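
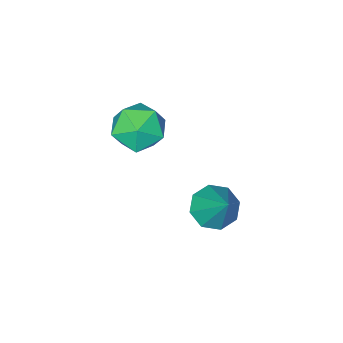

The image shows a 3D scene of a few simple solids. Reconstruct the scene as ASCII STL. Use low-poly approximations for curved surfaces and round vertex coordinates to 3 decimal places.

solid 
facet normal -0.678 0.627 -0.383
outer loop
vertex 1.132 -1.695 0.501
vertex 0.406 -1.974 1.329
vertex 1.126 -1.107 1.473
endloop
endfacet
facet normal -0.016 0.855 -0.518
outer loop
vertex 1.132 -1.695 0.501
vertex 1.126 -1.107 1.473
vertex 2.112 -1.385 0.984
endloop
endfacet
facet normal 0.325 0.345 -0.881
outer loop
vertex 1.132 -1.695 0.501
vertex 2.112 -1.385 0.984
vertex 2.002 -2.423 0.537
endloop
endfacet
facet normal -0.127 -0.200 -0.971
outer loop
vertex 1.132 -1.695 0.501
vertex 2.002 -2.423 0.537
vertex 0.948 -2.787 0.75
endloop
endfacet
facet normal -0.747 -0.025 -0.664
outer loop
vertex 1.132 -1.695 0.501
vertex 0.948 -2.787 0.75
vertex 0.406 -1.974 1.329
endloop
endfacet
facet normal 0.319 0.942 0.108
outer loop
vertex 2.112 -1.385 0.984
vertex 1.126 -1.107 1.473
vertex 1.992 -1.473 2.11
endloop
endfacet
facet normal -0.753 0.572 0.324
outer loop
vertex 1.126 -1.107 1.473
vertex 0.406 -1.974 1.329
vertex 0.938 -1.837 2.323
endloop
endfacet
facet normal -0.865 -0.484 -0.130
outer loop
vertex 0.406 -1.974 1.329
vertex 0.948 -2.787 0.75
vertex 0.828 -2.875 1.876
endloop
endfacet
facet normal 0.138 -0.766 -0.628
outer loop
vertex 0.948 -2.787 0.75
vertex 2.002 -2.423 0.537
vertex 1.814 -3.153 1.387
endloop
endfacet
facet normal 0.869 0.115 -0.481
outer loop
vertex 2.002 -2.423 0.537
vertex 2.112 -1.385 0.984
vertex 2.534 -2.286 1.531
endloop
endfacet
facet normal 0.127 0.200 0.971
outer loop
vertex 1.808 -2.565 2.359
vertex 1.992 -1.473 2.11
vertex 0.938 -1.837 2.323
endloop
endfacet
facet normal -0.325 -0.345 0.881
outer loop
vertex 1.808 -2.565 2.359
vertex 0.938 -1.837 2.323
vertex 0.828 -2.875 1.876
endloop
endfacet
facet normal 0.016 -0.855 0.518
outer loop
vertex 1.808 -2.565 2.359
vertex 0.828 -2.875 1.876
vertex 1.814 -3.153 1.387
endloop
endfacet
facet normal 0.678 -0.627 0.383
outer loop
vertex 1.808 -2.565 2.359
vertex 1.814 -3.153 1.387
vertex 2.534 -2.286 1.531
endloop
endfacet
facet normal 0.747 0.025 0.664
outer loop
vertex 1.808 -2.565 2.359
vertex 2.534 -2.286 1.531
vertex 1.992 -1.473 2.11
endloop
endfacet
facet normal -0.138 0.766 0.628
outer loop
vertex 0.938 -1.837 2.323
vertex 1.992 -1.473 2.11
vertex 1.126 -1.107 1.473
endloop
endfacet
facet normal -0.869 -0.115 0.481
outer loop
vertex 0.828 -2.875 1.876
vertex 0.938 -1.837 2.323
vertex 0.406 -1.974 1.329
endloop
endfacet
facet normal -0.319 -0.942 -0.108
outer loop
vertex 1.814 -3.153 1.387
vertex 0.828 -2.875 1.876
vertex 0.948 -2.787 0.75
endloop
endfacet
facet normal 0.753 -0.572 -0.324
outer loop
vertex 2.534 -2.286 1.531
vertex 1.814 -3.153 1.387
vertex 2.002 -2.423 0.537
endloop
endfacet
facet normal 0.865 0.484 0.130
outer loop
vertex 1.992 -1.473 2.11
vertex 2.534 -2.286 1.531
vertex 2.112 -1.385 0.984
endloop
endfacet
facet normal -0.193 -0.601 -0.776
outer loop
vertex 1.258 0.756 -0.242
vertex 0.818 1.444 -0.666
vertex 1.687 1.141 -0.647
endloop
endfacet
facet normal 0.785 -0.313 0.534
outer loop
vertex 1.258 0.756 -0.242
vertex 1.687 1.141 -0.647
vertex 1.222 2.696 0.946
endloop
endfacet
facet normal -0.193 -0.602 -0.775
outer loop
vertex 1.687 1.141 -0.647
vertex 0.818 1.444 -0.666
vertex 1.607 1.703 -1.064
endloop
endfacet
facet normal 0.975 0.203 0.087
outer loop
vertex 1.687 1.141 -0.647
vertex 1.607 1.703 -1.064
vertex 1.222 2.696 0.946
endloop
endfacet
facet normal -0.194 -0.601 -0.775
outer loop
vertex 1.607 1.703 -1.064
vertex 0.818 1.444 -0.666
vertex 1.065 2.114 -1.247
endloop
endfacet
facet normal 0.637 0.733 -0.240
outer loop
vertex 1.607 1.703 -1.064
vertex 1.065 2.114 -1.247
vertex 1.222 2.696 0.946
endloop
endfacet
facet normal -0.193 -0.601 -0.775
outer loop
vertex 1.065 2.114 -1.247
vertex 0.818 1.444 -0.666
vertex 0.379 2.132 -1.09
endloop
endfacet
facet normal -0.033 0.967 -0.254
outer loop
vertex 1.065 2.114 -1.247
vertex 0.379 2.132 -1.09
vertex 1.222 2.696 0.946
endloop
endfacet
facet normal -0.195 -0.602 -0.775
outer loop
vertex 0.379 2.132 -1.09
vertex 0.818 1.444 -0.666
vertex -0.05 1.748 -0.684
endloop
endfacet
facet normal -0.638 0.768 0.052
outer loop
vertex 0.379 2.132 -1.09
vertex -0.05 1.748 -0.684
vertex 1.222 2.696 0.946
endloop
endfacet
facet normal -0.195 -0.601 -0.775
outer loop
vertex -0.05 1.748 -0.684
vertex 0.818 1.444 -0.666
vertex 0.03 1.186 -0.268
endloop
endfacet
facet normal -0.829 0.252 0.500
outer loop
vertex -0.05 1.748 -0.684
vertex 0.03 1.186 -0.268
vertex 1.222 2.696 0.946
endloop
endfacet
facet normal -0.194 -0.601 -0.775
outer loop
vertex 0.03 1.186 -0.268
vertex 0.818 1.444 -0.666
vertex 0.572 0.775 -0.085
endloop
endfacet
facet normal -0.490 -0.278 0.826
outer loop
vertex 0.03 1.186 -0.268
vertex 0.572 0.775 -0.085
vertex 1.222 2.696 0.946
endloop
endfacet
facet normal -0.194 -0.602 -0.775
outer loop
vertex 0.572 0.775 -0.085
vertex 0.818 1.444 -0.666
vertex 1.258 0.756 -0.242
endloop
endfacet
facet normal 0.178 -0.511 0.841
outer loop
vertex 0.572 0.775 -0.085
vertex 1.258 0.756 -0.242
vertex 1.222 2.696 0.946
endloop
endfacet

endsolid


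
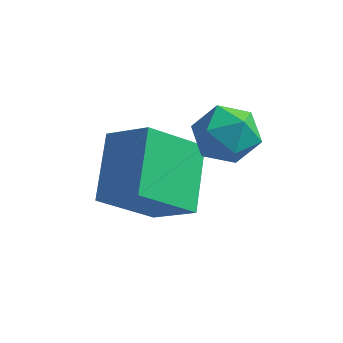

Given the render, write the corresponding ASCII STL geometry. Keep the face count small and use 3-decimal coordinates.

solid 
facet normal 0.089 0.992 -0.095
outer loop
vertex 2.926 -2.337 3.214
vertex 2.193 -2.222 3.731
vertex 3.013 -2.259 4.111
endloop
endfacet
facet normal 0.727 0.675 -0.129
outer loop
vertex 2.926 -2.337 3.214
vertex 3.013 -2.259 4.111
vertex 3.502 -2.872 3.661
endloop
endfacet
facet normal 0.713 0.208 -0.670
outer loop
vertex 2.926 -2.337 3.214
vertex 3.502 -2.872 3.661
vertex 2.984 -3.214 3.003
endloop
endfacet
facet normal 0.067 0.238 -0.969
outer loop
vertex 2.926 -2.337 3.214
vertex 2.984 -3.214 3.003
vertex 2.175 -2.812 3.046
endloop
endfacet
facet normal -0.319 0.722 -0.614
outer loop
vertex 2.926 -2.337 3.214
vertex 2.175 -2.812 3.046
vertex 2.193 -2.222 3.731
endloop
endfacet
facet normal 0.824 0.308 0.476
outer loop
vertex 3.502 -2.872 3.661
vertex 3.013 -2.259 4.111
vertex 3.125 -3.088 4.454
endloop
endfacet
facet normal -0.209 0.821 0.531
outer loop
vertex 3.013 -2.259 4.111
vertex 2.193 -2.222 3.731
vertex 2.316 -2.686 4.497
endloop
endfacet
facet normal -0.870 0.385 -0.309
outer loop
vertex 2.193 -2.222 3.731
vertex 2.175 -2.812 3.046
vertex 1.798 -3.028 3.839
endloop
endfacet
facet normal -0.245 -0.399 -0.884
outer loop
vertex 2.175 -2.812 3.046
vertex 2.984 -3.214 3.003
vertex 2.287 -3.641 3.389
endloop
endfacet
facet normal 0.801 -0.446 -0.399
outer loop
vertex 2.984 -3.214 3.003
vertex 3.502 -2.872 3.661
vertex 3.107 -3.678 3.769
endloop
endfacet
facet normal -0.067 -0.238 0.969
outer loop
vertex 2.374 -3.563 4.286
vertex 3.125 -3.088 4.454
vertex 2.316 -2.686 4.497
endloop
endfacet
facet normal -0.713 -0.208 0.670
outer loop
vertex 2.374 -3.563 4.286
vertex 2.316 -2.686 4.497
vertex 1.798 -3.028 3.839
endloop
endfacet
facet normal -0.727 -0.675 0.129
outer loop
vertex 2.374 -3.563 4.286
vertex 1.798 -3.028 3.839
vertex 2.287 -3.641 3.389
endloop
endfacet
facet normal -0.089 -0.992 0.095
outer loop
vertex 2.374 -3.563 4.286
vertex 2.287 -3.641 3.389
vertex 3.107 -3.678 3.769
endloop
endfacet
facet normal 0.319 -0.722 0.614
outer loop
vertex 2.374 -3.563 4.286
vertex 3.107 -3.678 3.769
vertex 3.125 -3.088 4.454
endloop
endfacet
facet normal 0.245 0.399 0.884
outer loop
vertex 2.316 -2.686 4.497
vertex 3.125 -3.088 4.454
vertex 3.013 -2.259 4.111
endloop
endfacet
facet normal -0.801 0.446 0.399
outer loop
vertex 1.798 -3.028 3.839
vertex 2.316 -2.686 4.497
vertex 2.193 -2.222 3.731
endloop
endfacet
facet normal -0.824 -0.308 -0.476
outer loop
vertex 2.287 -3.641 3.389
vertex 1.798 -3.028 3.839
vertex 2.175 -2.812 3.046
endloop
endfacet
facet normal 0.209 -0.821 -0.531
outer loop
vertex 3.107 -3.678 3.769
vertex 2.287 -3.641 3.389
vertex 2.984 -3.214 3.003
endloop
endfacet
facet normal 0.870 -0.385 0.309
outer loop
vertex 3.125 -3.088 4.454
vertex 3.107 -3.678 3.769
vertex 3.502 -2.872 3.661
endloop
endfacet
facet normal -0.818 0.164 -0.552
outer loop
vertex -0.011 -4.591 1.768
vertex -0.399 -2.963 2.826
vertex 1.034 -3.539 0.533
endloop
endfacet
facet normal 0.196 -0.822 -0.534
outer loop
vertex 2.219 -3.777 1.334
vertex -0.011 -4.591 1.768
vertex 1.034 -3.539 0.533
endloop
endfacet
facet normal -0.818 0.164 -0.552
outer loop
vertex 1.034 -3.539 0.533
vertex -0.399 -2.963 2.826
vertex 0.646 -1.911 1.591
endloop
endfacet
facet normal 0.542 0.545 -0.640
outer loop
vertex 0.646 -1.911 1.591
vertex 2.219 -3.777 1.334
vertex 1.034 -3.539 0.533
endloop
endfacet
facet normal -0.542 -0.545 0.640
outer loop
vertex -0.011 -4.591 1.768
vertex 0.786 -3.201 3.627
vertex -0.399 -2.963 2.826
endloop
endfacet
facet normal 0.196 -0.822 -0.534
outer loop
vertex 1.174 -4.829 2.569
vertex -0.011 -4.591 1.768
vertex 2.219 -3.777 1.334
endloop
endfacet
facet normal -0.542 -0.545 0.640
outer loop
vertex 1.174 -4.829 2.569
vertex 0.786 -3.201 3.627
vertex -0.011 -4.591 1.768
endloop
endfacet
facet normal -0.196 0.822 0.534
outer loop
vertex -0.399 -2.963 2.826
vertex 0.786 -3.201 3.627
vertex 0.646 -1.911 1.591
endloop
endfacet
facet normal 0.542 0.545 -0.640
outer loop
vertex 1.831 -2.149 2.392
vertex 2.219 -3.777 1.334
vertex 0.646 -1.911 1.591
endloop
endfacet
facet normal -0.196 0.822 0.534
outer loop
vertex 0.646 -1.911 1.591
vertex 0.786 -3.201 3.627
vertex 1.831 -2.149 2.392
endloop
endfacet
facet normal 0.818 -0.164 0.552
outer loop
vertex 1.831 -2.149 2.392
vertex 1.174 -4.829 2.569
vertex 2.219 -3.777 1.334
endloop
endfacet
facet normal 0.818 -0.164 0.552
outer loop
vertex 0.786 -3.201 3.627
vertex 1.174 -4.829 2.569
vertex 1.831 -2.149 2.392
endloop
endfacet

endsolid


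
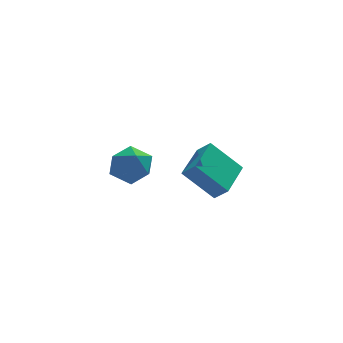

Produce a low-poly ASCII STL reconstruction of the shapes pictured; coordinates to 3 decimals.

solid 
facet normal -0.662 0.266 0.701
outer loop
vertex -2.104 -2.229 -0.569
vertex -1.011 -0.487 -0.196
vertex -2.619 -1.764 -1.232
endloop
endfacet
facet normal -0.523 -0.833 -0.178
outer loop
vertex -1.249 -2.313 -2.684
vertex -2.104 -2.229 -0.569
vertex -2.619 -1.764 -1.232
endloop
endfacet
facet normal -0.662 0.266 0.701
outer loop
vertex -2.619 -1.764 -1.232
vertex -1.011 -0.487 -0.196
vertex -1.526 -0.022 -0.859
endloop
endfacet
facet normal -0.537 0.485 -0.690
outer loop
vertex -1.526 -0.022 -0.859
vertex -1.249 -2.313 -2.684
vertex -2.619 -1.764 -1.232
endloop
endfacet
facet normal 0.537 -0.485 0.690
outer loop
vertex -2.104 -2.229 -0.569
vertex 0.359 -1.036 -1.648
vertex -1.011 -0.487 -0.196
endloop
endfacet
facet normal -0.523 -0.833 -0.178
outer loop
vertex -0.734 -2.778 -2.021
vertex -2.104 -2.229 -0.569
vertex -1.249 -2.313 -2.684
endloop
endfacet
facet normal 0.537 -0.485 0.690
outer loop
vertex -0.734 -2.778 -2.021
vertex 0.359 -1.036 -1.648
vertex -2.104 -2.229 -0.569
endloop
endfacet
facet normal 0.523 0.833 0.178
outer loop
vertex -1.011 -0.487 -0.196
vertex 0.359 -1.036 -1.648
vertex -1.526 -0.022 -0.859
endloop
endfacet
facet normal -0.537 0.485 -0.690
outer loop
vertex -0.156 -0.571 -2.311
vertex -1.249 -2.313 -2.684
vertex -1.526 -0.022 -0.859
endloop
endfacet
facet normal 0.523 0.833 0.178
outer loop
vertex -1.526 -0.022 -0.859
vertex 0.359 -1.036 -1.648
vertex -0.156 -0.571 -2.311
endloop
endfacet
facet normal 0.662 -0.266 -0.701
outer loop
vertex -0.156 -0.571 -2.311
vertex -0.734 -2.778 -2.021
vertex -1.249 -2.313 -2.684
endloop
endfacet
facet normal 0.662 -0.266 -0.701
outer loop
vertex 0.359 -1.036 -1.648
vertex -0.734 -2.778 -2.021
vertex -0.156 -0.571 -2.311
endloop
endfacet
facet normal -0.935 0.335 0.117
outer loop
vertex -4.459 4.895 -3.784
vertex -4.879 3.908 -4.319
vertex -4.724 3.927 -3.13
endloop
endfacet
facet normal -0.512 0.573 0.640
outer loop
vertex -4.459 4.895 -3.784
vertex -4.724 3.927 -3.13
vertex -3.73 4.554 -2.896
endloop
endfacet
facet normal 0.022 0.939 0.342
outer loop
vertex -4.459 4.895 -3.784
vertex -3.73 4.554 -2.896
vertex -3.27 4.923 -3.939
endloop
endfacet
facet normal -0.069 0.928 -0.365
outer loop
vertex -4.459 4.895 -3.784
vertex -3.27 4.923 -3.939
vertex -3.98 4.524 -4.819
endloop
endfacet
facet normal -0.661 0.555 -0.505
outer loop
vertex -4.459 4.895 -3.784
vertex -3.98 4.524 -4.819
vertex -4.879 3.908 -4.319
endloop
endfacet
facet normal -0.233 0.006 0.972
outer loop
vertex -3.73 4.554 -2.896
vertex -4.724 3.927 -3.13
vertex -3.7 3.356 -2.881
endloop
endfacet
facet normal -0.917 -0.379 0.126
outer loop
vertex -4.724 3.927 -3.13
vertex -4.879 3.908 -4.319
vertex -4.41 2.957 -3.761
endloop
endfacet
facet normal -0.474 -0.023 -0.880
outer loop
vertex -4.879 3.908 -4.319
vertex -3.98 4.524 -4.819
vertex -3.95 3.326 -4.804
endloop
endfacet
facet normal 0.483 0.582 -0.654
outer loop
vertex -3.98 4.524 -4.819
vertex -3.27 4.923 -3.939
vertex -2.956 3.953 -4.57
endloop
endfacet
facet normal 0.632 0.600 0.491
outer loop
vertex -3.27 4.923 -3.939
vertex -3.73 4.554 -2.896
vertex -2.801 3.972 -3.381
endloop
endfacet
facet normal 0.069 -0.928 0.365
outer loop
vertex -3.221 2.985 -3.916
vertex -3.7 3.356 -2.881
vertex -4.41 2.957 -3.761
endloop
endfacet
facet normal -0.022 -0.939 -0.342
outer loop
vertex -3.221 2.985 -3.916
vertex -4.41 2.957 -3.761
vertex -3.95 3.326 -4.804
endloop
endfacet
facet normal 0.512 -0.573 -0.640
outer loop
vertex -3.221 2.985 -3.916
vertex -3.95 3.326 -4.804
vertex -2.956 3.953 -4.57
endloop
endfacet
facet normal 0.935 -0.335 -0.117
outer loop
vertex -3.221 2.985 -3.916
vertex -2.956 3.953 -4.57
vertex -2.801 3.972 -3.381
endloop
endfacet
facet normal 0.661 -0.555 0.505
outer loop
vertex -3.221 2.985 -3.916
vertex -2.801 3.972 -3.381
vertex -3.7 3.356 -2.881
endloop
endfacet
facet normal -0.483 -0.582 0.654
outer loop
vertex -4.41 2.957 -3.761
vertex -3.7 3.356 -2.881
vertex -4.724 3.927 -3.13
endloop
endfacet
facet normal -0.632 -0.600 -0.491
outer loop
vertex -3.95 3.326 -4.804
vertex -4.41 2.957 -3.761
vertex -4.879 3.908 -4.319
endloop
endfacet
facet normal 0.233 -0.006 -0.972
outer loop
vertex -2.956 3.953 -4.57
vertex -3.95 3.326 -4.804
vertex -3.98 4.524 -4.819
endloop
endfacet
facet normal 0.917 0.379 -0.126
outer loop
vertex -2.801 3.972 -3.381
vertex -2.956 3.953 -4.57
vertex -3.27 4.923 -3.939
endloop
endfacet
facet normal 0.474 0.023 0.880
outer loop
vertex -3.7 3.356 -2.881
vertex -2.801 3.972 -3.381
vertex -3.73 4.554 -2.896
endloop
endfacet

endsolid


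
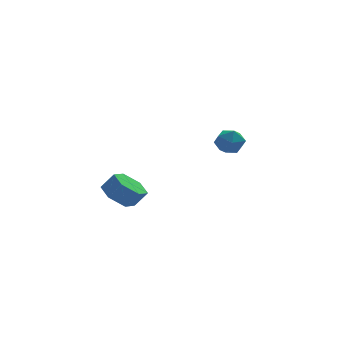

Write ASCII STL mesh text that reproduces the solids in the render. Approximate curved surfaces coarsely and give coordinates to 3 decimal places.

solid 
facet normal 0.200 0.917 0.345
outer loop
vertex 2.893 3.705 -1.39
vertex 2.595 3.458 -0.561
vertex 3.476 3.349 -0.782
endloop
endfacet
facet normal 0.645 0.741 -0.184
outer loop
vertex 2.893 3.705 -1.39
vertex 3.476 3.349 -0.782
vertex 3.518 3.094 -1.66
endloop
endfacet
facet normal 0.253 0.596 -0.762
outer loop
vertex 2.893 3.705 -1.39
vertex 3.518 3.094 -1.66
vertex 2.663 3.046 -1.981
endloop
endfacet
facet normal -0.434 0.681 -0.590
outer loop
vertex 2.893 3.705 -1.39
vertex 2.663 3.046 -1.981
vertex 2.093 3.271 -1.303
endloop
endfacet
facet normal -0.467 0.879 0.094
outer loop
vertex 2.893 3.705 -1.39
vertex 2.093 3.271 -1.303
vertex 2.595 3.458 -0.561
endloop
endfacet
facet normal 0.989 0.146 0.005
outer loop
vertex 3.518 3.094 -1.66
vertex 3.476 3.349 -0.782
vertex 3.607 2.469 -0.997
endloop
endfacet
facet normal 0.269 0.429 0.862
outer loop
vertex 3.476 3.349 -0.782
vertex 2.595 3.458 -0.561
vertex 3.037 2.694 -0.319
endloop
endfacet
facet normal -0.811 0.368 0.456
outer loop
vertex 2.595 3.458 -0.561
vertex 2.093 3.271 -1.303
vertex 2.182 2.646 -0.64
endloop
endfacet
facet normal -0.757 0.047 -0.652
outer loop
vertex 2.093 3.271 -1.303
vertex 2.663 3.046 -1.981
vertex 2.224 2.391 -1.518
endloop
endfacet
facet normal 0.354 -0.090 -0.931
outer loop
vertex 2.663 3.046 -1.981
vertex 3.518 3.094 -1.66
vertex 3.105 2.282 -1.739
endloop
endfacet
facet normal 0.434 -0.681 0.590
outer loop
vertex 2.807 2.035 -0.91
vertex 3.607 2.469 -0.997
vertex 3.037 2.694 -0.319
endloop
endfacet
facet normal -0.253 -0.596 0.762
outer loop
vertex 2.807 2.035 -0.91
vertex 3.037 2.694 -0.319
vertex 2.182 2.646 -0.64
endloop
endfacet
facet normal -0.645 -0.741 0.184
outer loop
vertex 2.807 2.035 -0.91
vertex 2.182 2.646 -0.64
vertex 2.224 2.391 -1.518
endloop
endfacet
facet normal -0.200 -0.917 -0.345
outer loop
vertex 2.807 2.035 -0.91
vertex 2.224 2.391 -1.518
vertex 3.105 2.282 -1.739
endloop
endfacet
facet normal 0.467 -0.879 -0.094
outer loop
vertex 2.807 2.035 -0.91
vertex 3.105 2.282 -1.739
vertex 3.607 2.469 -0.997
endloop
endfacet
facet normal 0.757 -0.047 0.652
outer loop
vertex 3.037 2.694 -0.319
vertex 3.607 2.469 -0.997
vertex 3.476 3.349 -0.782
endloop
endfacet
facet normal -0.354 0.090 0.931
outer loop
vertex 2.182 2.646 -0.64
vertex 3.037 2.694 -0.319
vertex 2.595 3.458 -0.561
endloop
endfacet
facet normal -0.989 -0.146 -0.005
outer loop
vertex 2.224 2.391 -1.518
vertex 2.182 2.646 -0.64
vertex 2.093 3.271 -1.303
endloop
endfacet
facet normal -0.269 -0.429 -0.862
outer loop
vertex 3.105 2.282 -1.739
vertex 2.224 2.391 -1.518
vertex 2.663 3.046 -1.981
endloop
endfacet
facet normal 0.811 -0.368 -0.456
outer loop
vertex 3.607 2.469 -0.997
vertex 3.105 2.282 -1.739
vertex 3.518 3.094 -1.66
endloop
endfacet
facet normal -0.595 0.111 -0.796
outer loop
vertex -3.364 -2.739 -2.186
vertex -3.922 -3.522 -1.878
vertex -4.153 -2.586 -1.575
endloop
endfacet
facet normal 0.187 0.982 -0.004
outer loop
vertex -3.364 -2.739 -2.186
vertex -4.153 -2.586 -1.575
vertex -2.739 -2.855 -1.35
endloop
endfacet
facet normal 0.187 0.982 -0.003
outer loop
vertex -2.739 -2.855 -1.35
vertex -4.153 -2.586 -1.575
vertex -3.528 -2.703 -0.739
endloop
endfacet
facet normal 0.595 -0.112 0.796
outer loop
vertex -2.739 -2.855 -1.35
vertex -3.528 -2.703 -0.739
vertex -3.298 -3.638 -1.042
endloop
endfacet
facet normal -0.594 0.111 -0.796
outer loop
vertex -4.153 -2.586 -1.575
vertex -3.922 -3.522 -1.878
vertex -4.712 -3.369 -1.267
endloop
endfacet
facet normal -0.583 0.622 0.523
outer loop
vertex -4.153 -2.586 -1.575
vertex -4.712 -3.369 -1.267
vertex -3.528 -2.703 -0.739
endloop
endfacet
facet normal -0.583 0.622 0.523
outer loop
vertex -3.528 -2.703 -0.739
vertex -4.712 -3.369 -1.267
vertex -4.087 -3.486 -0.431
endloop
endfacet
facet normal 0.595 -0.112 0.796
outer loop
vertex -3.528 -2.703 -0.739
vertex -4.087 -3.486 -0.431
vertex -3.298 -3.638 -1.042
endloop
endfacet
facet normal -0.594 0.111 -0.796
outer loop
vertex -4.712 -3.369 -1.267
vertex -3.922 -3.522 -1.878
vertex -4.481 -4.305 -1.57
endloop
endfacet
facet normal -0.771 -0.360 0.526
outer loop
vertex -4.712 -3.369 -1.267
vertex -4.481 -4.305 -1.57
vertex -4.087 -3.486 -0.431
endloop
endfacet
facet normal -0.770 -0.361 0.526
outer loop
vertex -4.087 -3.486 -0.431
vertex -4.481 -4.305 -1.57
vertex -3.856 -4.421 -0.734
endloop
endfacet
facet normal 0.595 -0.111 0.796
outer loop
vertex -4.087 -3.486 -0.431
vertex -3.856 -4.421 -0.734
vertex -3.298 -3.638 -1.042
endloop
endfacet
facet normal -0.595 0.112 -0.796
outer loop
vertex -4.481 -4.305 -1.57
vertex -3.922 -3.522 -1.878
vertex -3.692 -4.457 -2.181
endloop
endfacet
facet normal -0.187 -0.982 0.003
outer loop
vertex -4.481 -4.305 -1.57
vertex -3.692 -4.457 -2.181
vertex -3.856 -4.421 -0.734
endloop
endfacet
facet normal -0.188 -0.982 0.003
outer loop
vertex -3.856 -4.421 -0.734
vertex -3.692 -4.457 -2.181
vertex -3.067 -4.574 -1.345
endloop
endfacet
facet normal 0.595 -0.111 0.796
outer loop
vertex -3.856 -4.421 -0.734
vertex -3.067 -4.574 -1.345
vertex -3.298 -3.638 -1.042
endloop
endfacet
facet normal -0.595 0.112 -0.796
outer loop
vertex -3.692 -4.457 -2.181
vertex -3.922 -3.522 -1.878
vertex -3.133 -3.674 -2.489
endloop
endfacet
facet normal 0.583 -0.622 -0.523
outer loop
vertex -3.692 -4.457 -2.181
vertex -3.133 -3.674 -2.489
vertex -3.067 -4.574 -1.345
endloop
endfacet
facet normal 0.583 -0.622 -0.523
outer loop
vertex -3.067 -4.574 -1.345
vertex -3.133 -3.674 -2.489
vertex -2.508 -3.791 -1.653
endloop
endfacet
facet normal 0.594 -0.111 0.796
outer loop
vertex -3.067 -4.574 -1.345
vertex -2.508 -3.791 -1.653
vertex -3.298 -3.638 -1.042
endloop
endfacet
facet normal -0.595 0.111 -0.796
outer loop
vertex -3.133 -3.674 -2.489
vertex -3.922 -3.522 -1.878
vertex -3.364 -2.739 -2.186
endloop
endfacet
facet normal 0.771 0.361 -0.526
outer loop
vertex -3.133 -3.674 -2.489
vertex -3.364 -2.739 -2.186
vertex -2.508 -3.791 -1.653
endloop
endfacet
facet normal 0.770 0.360 -0.526
outer loop
vertex -2.508 -3.791 -1.653
vertex -3.364 -2.739 -2.186
vertex -2.739 -2.855 -1.35
endloop
endfacet
facet normal 0.594 -0.111 0.796
outer loop
vertex -2.508 -3.791 -1.653
vertex -2.739 -2.855 -1.35
vertex -3.298 -3.638 -1.042
endloop
endfacet

endsolid


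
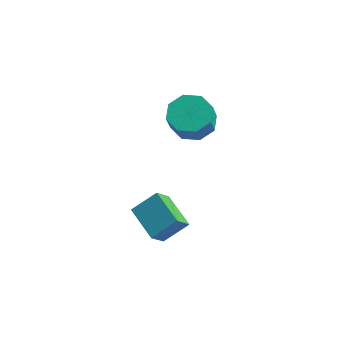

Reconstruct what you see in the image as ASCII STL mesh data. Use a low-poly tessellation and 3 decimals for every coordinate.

solid 
facet normal -0.253 0.493 -0.833
outer loop
vertex 3.318 0.607 0.505
vertex 2.43 0.432 0.671
vertex 3.013 1.108 0.894
endloop
endfacet
facet normal 0.865 0.500 0.034
outer loop
vertex 3.318 0.607 0.505
vertex 3.013 1.108 0.894
vertex 3.638 -0.018 1.564
endloop
endfacet
facet normal 0.865 0.500 0.033
outer loop
vertex 3.638 -0.018 1.564
vertex 3.013 1.108 0.894
vertex 3.333 0.484 1.952
endloop
endfacet
facet normal 0.251 -0.492 0.834
outer loop
vertex 3.638 -0.018 1.564
vertex 3.333 0.484 1.952
vertex 2.75 -0.192 1.729
endloop
endfacet
facet normal -0.251 0.491 -0.834
outer loop
vertex 3.013 1.108 0.894
vertex 2.43 0.432 0.671
vertex 2.366 1.214 1.151
endloop
endfacet
facet normal 0.305 0.858 0.414
outer loop
vertex 3.013 1.108 0.894
vertex 2.366 1.214 1.151
vertex 3.333 0.484 1.952
endloop
endfacet
facet normal 0.305 0.858 0.413
outer loop
vertex 3.333 0.484 1.952
vertex 2.366 1.214 1.151
vertex 2.686 0.59 2.21
endloop
endfacet
facet normal 0.252 -0.492 0.833
outer loop
vertex 3.333 0.484 1.952
vertex 2.686 0.59 2.21
vertex 2.75 -0.192 1.729
endloop
endfacet
facet normal -0.252 0.491 -0.834
outer loop
vertex 2.366 1.214 1.151
vertex 2.43 0.432 0.671
vertex 1.757 0.862 1.128
endloop
endfacet
facet normal -0.433 0.713 0.551
outer loop
vertex 2.366 1.214 1.151
vertex 1.757 0.862 1.128
vertex 2.686 0.59 2.21
endloop
endfacet
facet normal -0.434 0.712 0.552
outer loop
vertex 2.686 0.59 2.21
vertex 1.757 0.862 1.128
vertex 2.077 0.237 2.186
endloop
endfacet
facet normal 0.252 -0.492 0.833
outer loop
vertex 2.686 0.59 2.21
vertex 2.077 0.237 2.186
vertex 2.75 -0.192 1.729
endloop
endfacet
facet normal -0.251 0.492 -0.833
outer loop
vertex 1.757 0.862 1.128
vertex 2.43 0.432 0.671
vertex 1.542 0.258 0.836
endloop
endfacet
facet normal -0.918 0.150 0.366
outer loop
vertex 1.757 0.862 1.128
vertex 1.542 0.258 0.836
vertex 2.077 0.237 2.186
endloop
endfacet
facet normal -0.918 0.150 0.366
outer loop
vertex 2.077 0.237 2.186
vertex 1.542 0.258 0.836
vertex 1.862 -0.367 1.895
endloop
endfacet
facet normal 0.253 -0.491 0.833
outer loop
vertex 2.077 0.237 2.186
vertex 1.862 -0.367 1.895
vertex 2.75 -0.192 1.729
endloop
endfacet
facet normal -0.251 0.492 -0.834
outer loop
vertex 1.542 0.258 0.836
vertex 2.43 0.432 0.671
vertex 1.847 -0.244 0.448
endloop
endfacet
facet normal -0.865 -0.500 -0.034
outer loop
vertex 1.542 0.258 0.836
vertex 1.847 -0.244 0.448
vertex 1.862 -0.367 1.895
endloop
endfacet
facet normal -0.865 -0.501 -0.034
outer loop
vertex 1.862 -0.367 1.895
vertex 1.847 -0.244 0.448
vertex 2.167 -0.868 1.506
endloop
endfacet
facet normal 0.253 -0.493 0.833
outer loop
vertex 1.862 -0.367 1.895
vertex 2.167 -0.868 1.506
vertex 2.75 -0.192 1.729
endloop
endfacet
facet normal -0.252 0.492 -0.833
outer loop
vertex 1.847 -0.244 0.448
vertex 2.43 0.432 0.671
vertex 2.494 -0.35 0.19
endloop
endfacet
facet normal -0.305 -0.858 -0.414
outer loop
vertex 1.847 -0.244 0.448
vertex 2.494 -0.35 0.19
vertex 2.167 -0.868 1.506
endloop
endfacet
facet normal -0.305 -0.858 -0.413
outer loop
vertex 2.167 -0.868 1.506
vertex 2.494 -0.35 0.19
vertex 2.814 -0.974 1.249
endloop
endfacet
facet normal 0.251 -0.491 0.834
outer loop
vertex 2.167 -0.868 1.506
vertex 2.814 -0.974 1.249
vertex 2.75 -0.192 1.729
endloop
endfacet
facet normal -0.252 0.492 -0.833
outer loop
vertex 2.494 -0.35 0.19
vertex 2.43 0.432 0.671
vertex 3.103 0.003 0.214
endloop
endfacet
facet normal 0.435 -0.712 -0.551
outer loop
vertex 2.494 -0.35 0.19
vertex 3.103 0.003 0.214
vertex 2.814 -0.974 1.249
endloop
endfacet
facet normal 0.433 -0.713 -0.552
outer loop
vertex 2.814 -0.974 1.249
vertex 3.103 0.003 0.214
vertex 3.423 -0.622 1.272
endloop
endfacet
facet normal 0.252 -0.491 0.834
outer loop
vertex 2.814 -0.974 1.249
vertex 3.423 -0.622 1.272
vertex 2.75 -0.192 1.729
endloop
endfacet
facet normal -0.253 0.491 -0.833
outer loop
vertex 3.103 0.003 0.214
vertex 2.43 0.432 0.671
vertex 3.318 0.607 0.505
endloop
endfacet
facet normal 0.918 -0.150 -0.366
outer loop
vertex 3.103 0.003 0.214
vertex 3.318 0.607 0.505
vertex 3.423 -0.622 1.272
endloop
endfacet
facet normal 0.918 -0.150 -0.366
outer loop
vertex 3.423 -0.622 1.272
vertex 3.318 0.607 0.505
vertex 3.638 -0.018 1.564
endloop
endfacet
facet normal 0.251 -0.492 0.833
outer loop
vertex 3.423 -0.622 1.272
vertex 3.638 -0.018 1.564
vertex 2.75 -0.192 1.729
endloop
endfacet
facet normal -0.892 0.309 0.331
outer loop
vertex 1.939 -2.659 -2.86
vertex 2.517 -1.836 -2.069
vertex 1.916 -1.931 -3.602
endloop
endfacet
facet normal -0.451 -0.644 -0.618
outer loop
vertex 3.343 -2.424 -4.131
vertex 1.939 -2.659 -2.86
vertex 1.916 -1.931 -3.602
endloop
endfacet
facet normal -0.892 0.308 0.331
outer loop
vertex 1.916 -1.931 -3.602
vertex 2.517 -1.836 -2.069
vertex 2.494 -1.107 -2.811
endloop
endfacet
facet normal -0.022 0.700 -0.713
outer loop
vertex 2.494 -1.107 -2.811
vertex 3.343 -2.424 -4.131
vertex 1.916 -1.931 -3.602
endloop
endfacet
facet normal 0.022 -0.701 0.713
outer loop
vertex 1.939 -2.659 -2.86
vertex 3.944 -2.329 -2.598
vertex 2.517 -1.836 -2.069
endloop
endfacet
facet normal -0.452 -0.643 -0.618
outer loop
vertex 3.366 -3.153 -3.389
vertex 1.939 -2.659 -2.86
vertex 3.343 -2.424 -4.131
endloop
endfacet
facet normal 0.022 -0.700 0.713
outer loop
vertex 3.366 -3.153 -3.389
vertex 3.944 -2.329 -2.598
vertex 1.939 -2.659 -2.86
endloop
endfacet
facet normal 0.451 0.643 0.618
outer loop
vertex 2.517 -1.836 -2.069
vertex 3.944 -2.329 -2.598
vertex 2.494 -1.107 -2.811
endloop
endfacet
facet normal -0.022 0.701 -0.713
outer loop
vertex 3.921 -1.601 -3.34
vertex 3.343 -2.424 -4.131
vertex 2.494 -1.107 -2.811
endloop
endfacet
facet normal 0.452 0.644 0.618
outer loop
vertex 2.494 -1.107 -2.811
vertex 3.944 -2.329 -2.598
vertex 3.921 -1.601 -3.34
endloop
endfacet
facet normal 0.892 -0.308 -0.331
outer loop
vertex 3.921 -1.601 -3.34
vertex 3.366 -3.153 -3.389
vertex 3.343 -2.424 -4.131
endloop
endfacet
facet normal 0.892 -0.309 -0.330
outer loop
vertex 3.944 -2.329 -2.598
vertex 3.366 -3.153 -3.389
vertex 3.921 -1.601 -3.34
endloop
endfacet

endsolid


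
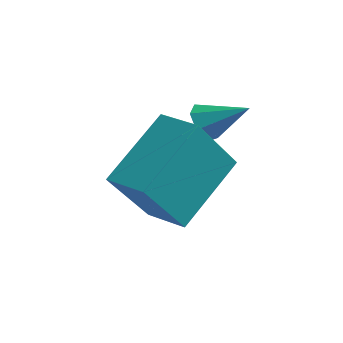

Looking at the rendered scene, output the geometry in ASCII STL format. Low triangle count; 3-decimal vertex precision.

solid 
facet normal -0.987 -0.147 0.067
outer loop
vertex -1.902 -4.878 2.686
vertex -2.039 -3.298 4.137
vertex -2.208 -3.515 1.172
endloop
endfacet
facet normal 0.064 -0.735 -0.675
outer loop
vertex -1.181 -3.362 1.103
vertex -1.902 -4.878 2.686
vertex -2.208 -3.515 1.172
endloop
endfacet
facet normal -0.987 -0.147 0.067
outer loop
vertex -2.208 -3.515 1.172
vertex -2.039 -3.298 4.137
vertex -2.345 -1.935 2.624
endloop
endfacet
facet normal -0.148 0.662 -0.735
outer loop
vertex -2.345 -1.935 2.624
vertex -1.181 -3.362 1.103
vertex -2.208 -3.515 1.172
endloop
endfacet
facet normal 0.148 -0.662 0.735
outer loop
vertex -1.902 -4.878 2.686
vertex -1.012 -3.145 4.068
vertex -2.039 -3.298 4.137
endloop
endfacet
facet normal 0.063 -0.735 -0.675
outer loop
vertex -0.875 -4.725 2.616
vertex -1.902 -4.878 2.686
vertex -1.181 -3.362 1.103
endloop
endfacet
facet normal 0.149 -0.662 0.735
outer loop
vertex -0.875 -4.725 2.616
vertex -1.012 -3.145 4.068
vertex -1.902 -4.878 2.686
endloop
endfacet
facet normal -0.064 0.735 0.675
outer loop
vertex -2.039 -3.298 4.137
vertex -1.012 -3.145 4.068
vertex -2.345 -1.935 2.624
endloop
endfacet
facet normal -0.149 0.662 -0.735
outer loop
vertex -1.318 -1.782 2.554
vertex -1.181 -3.362 1.103
vertex -2.345 -1.935 2.624
endloop
endfacet
facet normal -0.064 0.735 0.675
outer loop
vertex -2.345 -1.935 2.624
vertex -1.012 -3.145 4.068
vertex -1.318 -1.782 2.554
endloop
endfacet
facet normal 0.987 0.147 -0.067
outer loop
vertex -1.318 -1.782 2.554
vertex -0.875 -4.725 2.616
vertex -1.181 -3.362 1.103
endloop
endfacet
facet normal 0.987 0.147 -0.067
outer loop
vertex -1.012 -3.145 4.068
vertex -0.875 -4.725 2.616
vertex -1.318 -1.782 2.554
endloop
endfacet
facet normal -0.756 -0.443 -0.482
outer loop
vertex -2.17 -1.583 2.984
vertex -2.322 -1.839 3.458
vertex -2.488 -1.342 3.261
endloop
endfacet
facet normal 0.287 0.861 -0.420
outer loop
vertex -2.17 -1.583 2.984
vertex -2.488 -1.342 3.261
vertex -1.438 -1.321 4.022
endloop
endfacet
facet normal -0.755 -0.444 -0.483
outer loop
vertex -2.488 -1.342 3.261
vertex -2.322 -1.839 3.458
vertex -2.681 -1.476 3.686
endloop
endfacet
facet normal -0.179 0.959 0.221
outer loop
vertex -2.488 -1.342 3.261
vertex -2.681 -1.476 3.686
vertex -1.438 -1.321 4.022
endloop
endfacet
facet normal -0.755 -0.443 -0.483
outer loop
vertex -2.681 -1.476 3.686
vertex -2.322 -1.839 3.458
vertex -2.604 -1.883 3.939
endloop
endfacet
facet normal -0.285 0.467 0.837
outer loop
vertex -2.681 -1.476 3.686
vertex -2.604 -1.883 3.939
vertex -1.438 -1.321 4.022
endloop
endfacet
facet normal -0.755 -0.443 -0.483
outer loop
vertex -2.604 -1.883 3.939
vertex -2.322 -1.839 3.458
vertex -2.314 -2.258 3.83
endloop
endfacet
facet normal 0.049 -0.244 0.969
outer loop
vertex -2.604 -1.883 3.939
vertex -2.314 -2.258 3.83
vertex -1.438 -1.321 4.022
endloop
endfacet
facet normal -0.755 -0.443 -0.483
outer loop
vertex -2.314 -2.258 3.83
vertex -2.322 -1.839 3.458
vertex -2.03 -2.317 3.44
endloop
endfacet
facet normal 0.572 -0.640 0.513
outer loop
vertex -2.314 -2.258 3.83
vertex -2.03 -2.317 3.44
vertex -1.438 -1.321 4.022
endloop
endfacet
facet normal -0.756 -0.444 -0.481
outer loop
vertex -2.03 -2.317 3.44
vertex -2.322 -1.839 3.458
vertex -1.966 -2.017 3.063
endloop
endfacet
facet normal 0.888 -0.421 -0.184
outer loop
vertex -2.03 -2.317 3.44
vertex -1.966 -2.017 3.063
vertex -1.438 -1.321 4.022
endloop
endfacet
facet normal -0.756 -0.443 -0.482
outer loop
vertex -1.966 -2.017 3.063
vertex -2.322 -1.839 3.458
vertex -2.17 -1.583 2.984
endloop
endfacet
facet normal 0.761 0.249 -0.599
outer loop
vertex -1.966 -2.017 3.063
vertex -2.17 -1.583 2.984
vertex -1.438 -1.321 4.022
endloop
endfacet

endsolid


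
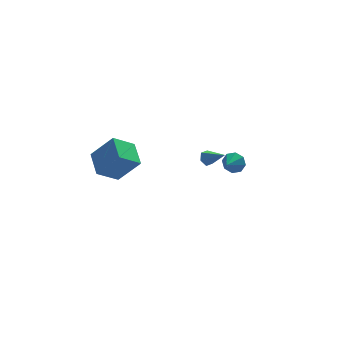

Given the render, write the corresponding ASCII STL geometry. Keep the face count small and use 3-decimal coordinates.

solid 
facet normal 0.635 0.645 -0.426
outer loop
vertex 4.784 0.543 -3.447
vertex 4.249 0.724 -3.97
vertex 4.443 0.992 -3.275
endloop
endfacet
facet normal 0.095 -0.292 0.952
outer loop
vertex 4.784 0.543 -3.447
vertex 4.443 0.992 -3.275
vertex 3.531 -0.004 -3.49
endloop
endfacet
facet normal 0.635 0.645 -0.426
outer loop
vertex 4.443 0.992 -3.275
vertex 4.249 0.724 -3.97
vertex 3.989 1.284 -3.51
endloop
endfacet
facet normal -0.378 0.148 0.914
outer loop
vertex 4.443 0.992 -3.275
vertex 3.989 1.284 -3.51
vertex 3.531 -0.004 -3.49
endloop
endfacet
facet normal 0.635 0.645 -0.426
outer loop
vertex 3.989 1.284 -3.51
vertex 4.249 0.724 -3.97
vertex 3.686 1.249 -4.015
endloop
endfacet
facet normal -0.827 0.301 0.475
outer loop
vertex 3.989 1.284 -3.51
vertex 3.686 1.249 -4.015
vertex 3.531 -0.004 -3.49
endloop
endfacet
facet normal 0.635 0.645 -0.425
outer loop
vertex 3.686 1.249 -4.015
vertex 4.249 0.724 -3.97
vertex 3.714 0.906 -4.494
endloop
endfacet
facet normal -0.991 0.076 -0.112
outer loop
vertex 3.686 1.249 -4.015
vertex 3.714 0.906 -4.494
vertex 3.531 -0.004 -3.49
endloop
endfacet
facet normal 0.636 0.644 -0.425
outer loop
vertex 3.714 0.906 -4.494
vertex 4.249 0.724 -3.97
vertex 4.054 0.457 -4.666
endloop
endfacet
facet normal -0.772 -0.394 -0.498
outer loop
vertex 3.714 0.906 -4.494
vertex 4.054 0.457 -4.666
vertex 3.531 -0.004 -3.49
endloop
endfacet
facet normal 0.635 0.645 -0.425
outer loop
vertex 4.054 0.457 -4.666
vertex 4.249 0.724 -3.97
vertex 4.509 0.164 -4.431
endloop
endfacet
facet normal -0.300 -0.835 -0.461
outer loop
vertex 4.054 0.457 -4.666
vertex 4.509 0.164 -4.431
vertex 3.531 -0.004 -3.49
endloop
endfacet
facet normal 0.635 0.645 -0.426
outer loop
vertex 4.509 0.164 -4.431
vertex 4.249 0.724 -3.97
vertex 4.811 0.2 -3.926
endloop
endfacet
facet normal 0.151 -0.988 -0.020
outer loop
vertex 4.509 0.164 -4.431
vertex 4.811 0.2 -3.926
vertex 3.531 -0.004 -3.49
endloop
endfacet
facet normal 0.635 0.645 -0.426
outer loop
vertex 4.811 0.2 -3.926
vertex 4.249 0.724 -3.97
vertex 4.784 0.543 -3.447
endloop
endfacet
facet normal 0.314 -0.763 0.564
outer loop
vertex 4.811 0.2 -3.926
vertex 4.784 0.543 -3.447
vertex 3.531 -0.004 -3.49
endloop
endfacet
facet normal -0.596 0.264 -0.759
outer loop
vertex -4.849 -1.597 -1.084
vertex -4.729 0.042 -0.608
vertex -3.529 -1.411 -2.056
endloop
endfacet
facet normal -0.070 -0.958 -0.279
outer loop
vertex -2.331 -1.942 -0.532
vertex -4.849 -1.597 -1.084
vertex -3.529 -1.411 -2.056
endloop
endfacet
facet normal -0.596 0.264 -0.758
outer loop
vertex -3.529 -1.411 -2.056
vertex -4.729 0.042 -0.608
vertex -3.409 0.227 -1.581
endloop
endfacet
facet normal 0.800 0.112 -0.590
outer loop
vertex -3.409 0.227 -1.581
vertex -2.331 -1.942 -0.532
vertex -3.529 -1.411 -2.056
endloop
endfacet
facet normal -0.800 -0.113 0.590
outer loop
vertex -4.849 -1.597 -1.084
vertex -3.531 -0.489 0.916
vertex -4.729 0.042 -0.608
endloop
endfacet
facet normal -0.070 -0.958 -0.278
outer loop
vertex -3.651 -2.127 0.441
vertex -4.849 -1.597 -1.084
vertex -2.331 -1.942 -0.532
endloop
endfacet
facet normal -0.800 -0.112 0.589
outer loop
vertex -3.651 -2.127 0.441
vertex -3.531 -0.489 0.916
vertex -4.849 -1.597 -1.084
endloop
endfacet
facet normal 0.071 0.958 0.278
outer loop
vertex -4.729 0.042 -0.608
vertex -3.531 -0.489 0.916
vertex -3.409 0.227 -1.581
endloop
endfacet
facet normal 0.800 0.113 -0.589
outer loop
vertex -2.211 -0.303 -0.056
vertex -2.331 -1.942 -0.532
vertex -3.409 0.227 -1.581
endloop
endfacet
facet normal 0.070 0.958 0.278
outer loop
vertex -3.409 0.227 -1.581
vertex -3.531 -0.489 0.916
vertex -2.211 -0.303 -0.056
endloop
endfacet
facet normal 0.596 -0.264 0.758
outer loop
vertex -2.211 -0.303 -0.056
vertex -3.651 -2.127 0.441
vertex -2.331 -1.942 -0.532
endloop
endfacet
facet normal 0.596 -0.264 0.759
outer loop
vertex -3.531 -0.489 0.916
vertex -3.651 -2.127 0.441
vertex -2.211 -0.303 -0.056
endloop
endfacet
facet normal -0.514 0.662 -0.545
outer loop
vertex 1.755 -2.599 -0.357
vertex 1.29 -2.873 -0.252
vertex 1.453 -2.47 0.084
endloop
endfacet
facet normal 0.787 0.468 0.402
outer loop
vertex 1.755 -2.599 -0.357
vertex 1.453 -2.47 0.084
vertex 2.03 -3.827 0.532
endloop
endfacet
facet normal -0.514 0.662 -0.545
outer loop
vertex 1.453 -2.47 0.084
vertex 1.29 -2.873 -0.252
vertex 0.988 -2.744 0.19
endloop
endfacet
facet normal 0.025 0.323 0.946
outer loop
vertex 1.453 -2.47 0.084
vertex 0.988 -2.744 0.19
vertex 2.03 -3.827 0.532
endloop
endfacet
facet normal -0.514 0.662 -0.545
outer loop
vertex 0.988 -2.744 0.19
vertex 1.29 -2.873 -0.252
vertex 0.825 -3.147 -0.146
endloop
endfacet
facet normal -0.602 -0.353 0.716
outer loop
vertex 0.988 -2.744 0.19
vertex 0.825 -3.147 -0.146
vertex 2.03 -3.827 0.532
endloop
endfacet
facet normal -0.515 0.663 -0.544
outer loop
vertex 0.825 -3.147 -0.146
vertex 1.29 -2.873 -0.252
vertex 1.126 -3.276 -0.588
endloop
endfacet
facet normal -0.465 -0.883 -0.059
outer loop
vertex 0.825 -3.147 -0.146
vertex 1.126 -3.276 -0.588
vertex 2.03 -3.827 0.532
endloop
endfacet
facet normal -0.515 0.663 -0.544
outer loop
vertex 1.126 -3.276 -0.588
vertex 1.29 -2.873 -0.252
vertex 1.591 -3.002 -0.694
endloop
endfacet
facet normal 0.298 -0.739 -0.604
outer loop
vertex 1.126 -3.276 -0.588
vertex 1.591 -3.002 -0.694
vertex 2.03 -3.827 0.532
endloop
endfacet
facet normal -0.514 0.664 -0.544
outer loop
vertex 1.591 -3.002 -0.694
vertex 1.29 -2.873 -0.252
vertex 1.755 -2.599 -0.357
endloop
endfacet
facet normal 0.925 -0.064 -0.374
outer loop
vertex 1.591 -3.002 -0.694
vertex 1.755 -2.599 -0.357
vertex 2.03 -3.827 0.532
endloop
endfacet

endsolid


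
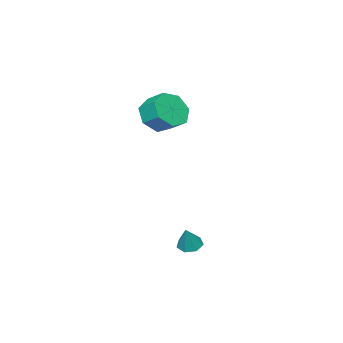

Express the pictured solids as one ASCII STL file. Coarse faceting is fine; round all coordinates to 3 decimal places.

solid 
facet normal -0.440 -0.176 -0.881
outer loop
vertex 0.172 2.501 -3.081
vertex -0.324 2.375 -2.808
vertex -0.139 2.889 -3.003
endloop
endfacet
facet normal 0.773 0.631 -0.059
outer loop
vertex 0.172 2.501 -3.081
vertex -0.139 2.889 -3.003
vertex 0.204 2.585 -1.752
endloop
endfacet
facet normal -0.440 -0.176 -0.881
outer loop
vertex -0.139 2.889 -3.003
vertex -0.324 2.375 -2.808
vertex -0.59 2.89 -2.778
endloop
endfacet
facet normal 0.106 0.973 0.207
outer loop
vertex -0.139 2.889 -3.003
vertex -0.59 2.89 -2.778
vertex 0.204 2.585 -1.752
endloop
endfacet
facet normal -0.439 -0.176 -0.881
outer loop
vertex -0.59 2.89 -2.778
vertex -0.324 2.375 -2.808
vertex -0.84 2.502 -2.576
endloop
endfacet
facet normal -0.510 0.632 0.583
outer loop
vertex -0.59 2.89 -2.778
vertex -0.84 2.502 -2.576
vertex 0.204 2.585 -1.752
endloop
endfacet
facet normal -0.439 -0.175 -0.881
outer loop
vertex -0.84 2.502 -2.576
vertex -0.324 2.375 -2.808
vertex -0.702 2.019 -2.549
endloop
endfacet
facet normal -0.608 -0.130 0.783
outer loop
vertex -0.84 2.502 -2.576
vertex -0.702 2.019 -2.549
vertex 0.204 2.585 -1.752
endloop
endfacet
facet normal -0.439 -0.175 -0.881
outer loop
vertex -0.702 2.019 -2.549
vertex -0.324 2.375 -2.808
vertex -0.279 1.804 -2.717
endloop
endfacet
facet normal -0.116 -0.743 0.659
outer loop
vertex -0.702 2.019 -2.549
vertex -0.279 1.804 -2.717
vertex 0.204 2.585 -1.752
endloop
endfacet
facet normal -0.440 -0.175 -0.881
outer loop
vertex -0.279 1.804 -2.717
vertex -0.324 2.375 -2.808
vertex 0.11 2.018 -2.954
endloop
endfacet
facet normal 0.595 -0.744 0.304
outer loop
vertex -0.279 1.804 -2.717
vertex 0.11 2.018 -2.954
vertex 0.204 2.585 -1.752
endloop
endfacet
facet normal -0.440 -0.175 -0.881
outer loop
vertex 0.11 2.018 -2.954
vertex -0.324 2.375 -2.808
vertex 0.172 2.501 -3.081
endloop
endfacet
facet normal 0.991 -0.131 -0.016
outer loop
vertex 0.11 2.018 -2.954
vertex 0.172 2.501 -3.081
vertex 0.204 2.585 -1.752
endloop
endfacet
facet normal -0.016 -0.853 -0.522
outer loop
vertex -2.785 -2.716 3.236
vertex -3.569 -2.365 2.686
vertex -2.57 -2.271 2.502
endloop
endfacet
facet normal 0.970 -0.140 0.199
outer loop
vertex -2.785 -2.716 3.236
vertex -2.57 -2.271 2.502
vertex -2.768 -1.787 3.805
endloop
endfacet
facet normal 0.970 -0.141 0.200
outer loop
vertex -2.768 -1.787 3.805
vertex -2.57 -2.271 2.502
vertex -2.552 -1.342 3.071
endloop
endfacet
facet normal 0.016 0.853 0.522
outer loop
vertex -2.768 -1.787 3.805
vertex -2.552 -1.342 3.071
vertex -3.551 -1.435 3.254
endloop
endfacet
facet normal -0.016 -0.853 -0.522
outer loop
vertex -2.57 -2.271 2.502
vertex -3.569 -2.365 2.686
vertex -3.106 -1.896 1.906
endloop
endfacet
facet normal 0.796 0.305 -0.523
outer loop
vertex -2.57 -2.271 2.502
vertex -3.106 -1.896 1.906
vertex -2.552 -1.342 3.071
endloop
endfacet
facet normal 0.795 0.306 -0.524
outer loop
vertex -2.552 -1.342 3.071
vertex -3.106 -1.896 1.906
vertex -3.089 -0.967 2.475
endloop
endfacet
facet normal 0.016 0.853 0.522
outer loop
vertex -2.552 -1.342 3.071
vertex -3.089 -0.967 2.475
vertex -3.551 -1.435 3.254
endloop
endfacet
facet normal -0.016 -0.853 -0.522
outer loop
vertex -3.106 -1.896 1.906
vertex -3.569 -2.365 2.686
vertex -3.991 -1.874 1.897
endloop
endfacet
facet normal 0.022 0.522 -0.853
outer loop
vertex -3.106 -1.896 1.906
vertex -3.991 -1.874 1.897
vertex -3.089 -0.967 2.475
endloop
endfacet
facet normal 0.022 0.522 -0.853
outer loop
vertex -3.089 -0.967 2.475
vertex -3.991 -1.874 1.897
vertex -3.974 -0.945 2.466
endloop
endfacet
facet normal 0.016 0.853 0.522
outer loop
vertex -3.089 -0.967 2.475
vertex -3.974 -0.945 2.466
vertex -3.551 -1.435 3.254
endloop
endfacet
facet normal -0.017 -0.853 -0.522
outer loop
vertex -3.991 -1.874 1.897
vertex -3.569 -2.365 2.686
vertex -4.558 -2.221 2.482
endloop
endfacet
facet normal -0.768 0.345 -0.540
outer loop
vertex -3.991 -1.874 1.897
vertex -4.558 -2.221 2.482
vertex -3.974 -0.945 2.466
endloop
endfacet
facet normal -0.768 0.345 -0.539
outer loop
vertex -3.974 -0.945 2.466
vertex -4.558 -2.221 2.482
vertex -4.54 -1.292 3.051
endloop
endfacet
facet normal 0.016 0.853 0.522
outer loop
vertex -3.974 -0.945 2.466
vertex -4.54 -1.292 3.051
vertex -3.551 -1.435 3.254
endloop
endfacet
facet normal -0.016 -0.852 -0.523
outer loop
vertex -4.558 -2.221 2.482
vertex -3.569 -2.365 2.686
vertex -4.38 -2.677 3.22
endloop
endfacet
facet normal -0.979 -0.091 0.180
outer loop
vertex -4.558 -2.221 2.482
vertex -4.38 -2.677 3.22
vertex -4.54 -1.292 3.051
endloop
endfacet
facet normal -0.979 -0.091 0.180
outer loop
vertex -4.54 -1.292 3.051
vertex -4.38 -2.677 3.22
vertex -4.362 -1.747 3.789
endloop
endfacet
facet normal 0.016 0.853 0.522
outer loop
vertex -4.54 -1.292 3.051
vertex -4.362 -1.747 3.789
vertex -3.551 -1.435 3.254
endloop
endfacet
facet normal -0.016 -0.853 -0.522
outer loop
vertex -4.38 -2.677 3.22
vertex -3.569 -2.365 2.686
vertex -3.591 -2.897 3.555
endloop
endfacet
facet normal -0.453 -0.459 0.765
outer loop
vertex -4.38 -2.677 3.22
vertex -3.591 -2.897 3.555
vertex -4.362 -1.747 3.789
endloop
endfacet
facet normal -0.453 -0.459 0.765
outer loop
vertex -4.362 -1.747 3.789
vertex -3.591 -2.897 3.555
vertex -3.573 -1.967 4.124
endloop
endfacet
facet normal 0.016 0.853 0.522
outer loop
vertex -4.362 -1.747 3.789
vertex -3.573 -1.967 4.124
vertex -3.551 -1.435 3.254
endloop
endfacet
facet normal -0.015 -0.853 -0.522
outer loop
vertex -3.591 -2.897 3.555
vertex -3.569 -2.365 2.686
vertex -2.785 -2.716 3.236
endloop
endfacet
facet normal 0.414 -0.481 0.773
outer loop
vertex -3.591 -2.897 3.555
vertex -2.785 -2.716 3.236
vertex -3.573 -1.967 4.124
endloop
endfacet
facet normal 0.414 -0.481 0.773
outer loop
vertex -3.573 -1.967 4.124
vertex -2.785 -2.716 3.236
vertex -2.768 -1.787 3.805
endloop
endfacet
facet normal 0.016 0.853 0.522
outer loop
vertex -3.573 -1.967 4.124
vertex -2.768 -1.787 3.805
vertex -3.551 -1.435 3.254
endloop
endfacet

endsolid


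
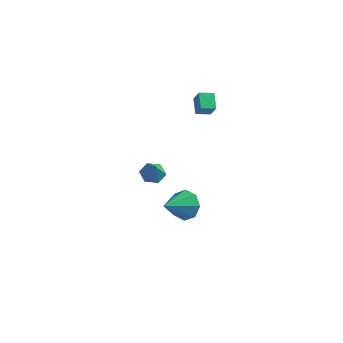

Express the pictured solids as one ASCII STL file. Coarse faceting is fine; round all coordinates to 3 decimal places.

solid 
facet normal -0.434 0.473 -0.767
outer loop
vertex -2.597 -2.031 0.884
vertex -3.182 -2.401 0.987
vertex -3.093 -1.789 1.314
endloop
endfacet
facet normal 0.683 0.554 0.476
outer loop
vertex -2.597 -2.031 0.884
vertex -3.093 -1.789 1.314
vertex -2.578 -3.059 2.053
endloop
endfacet
facet normal -0.435 0.473 -0.766
outer loop
vertex -3.093 -1.789 1.314
vertex -3.182 -2.401 0.987
vertex -3.678 -2.159 1.418
endloop
endfacet
facet normal -0.133 0.458 0.879
outer loop
vertex -3.093 -1.789 1.314
vertex -3.678 -2.159 1.418
vertex -2.578 -3.059 2.053
endloop
endfacet
facet normal -0.434 0.474 -0.766
outer loop
vertex -3.678 -2.159 1.418
vertex -3.182 -2.401 0.987
vertex -3.767 -2.771 1.09
endloop
endfacet
facet normal -0.644 -0.287 0.709
outer loop
vertex -3.678 -2.159 1.418
vertex -3.767 -2.771 1.09
vertex -2.578 -3.059 2.053
endloop
endfacet
facet normal -0.434 0.472 -0.767
outer loop
vertex -3.767 -2.771 1.09
vertex -3.182 -2.401 0.987
vertex -3.271 -3.014 0.66
endloop
endfacet
facet normal -0.337 -0.931 0.138
outer loop
vertex -3.767 -2.771 1.09
vertex -3.271 -3.014 0.66
vertex -2.578 -3.059 2.053
endloop
endfacet
facet normal -0.434 0.472 -0.767
outer loop
vertex -3.271 -3.014 0.66
vertex -3.182 -2.401 0.987
vertex -2.686 -2.644 0.557
endloop
endfacet
facet normal 0.481 -0.835 -0.266
outer loop
vertex -3.271 -3.014 0.66
vertex -2.686 -2.644 0.557
vertex -2.578 -3.059 2.053
endloop
endfacet
facet normal -0.434 0.472 -0.767
outer loop
vertex -2.686 -2.644 0.557
vertex -3.182 -2.401 0.987
vertex -2.597 -2.031 0.884
endloop
endfacet
facet normal 0.991 -0.092 -0.097
outer loop
vertex -2.686 -2.644 0.557
vertex -2.597 -2.031 0.884
vertex -2.578 -3.059 2.053
endloop
endfacet
facet normal -0.539 0.341 -0.770
outer loop
vertex -4.28 3.17 3.406
vertex -3.71 3.773 3.274
vertex -3.731 2.502 2.726
endloop
endfacet
facet normal -0.678 -0.718 0.157
outer loop
vertex -3.17 2.147 3.526
vertex -4.28 3.17 3.406
vertex -3.731 2.502 2.726
endloop
endfacet
facet normal -0.541 0.341 -0.769
outer loop
vertex -3.731 2.502 2.726
vertex -3.71 3.773 3.274
vertex -3.162 3.105 2.593
endloop
endfacet
facet normal 0.499 -0.607 -0.619
outer loop
vertex -3.162 3.105 2.593
vertex -3.17 2.147 3.526
vertex -3.731 2.502 2.726
endloop
endfacet
facet normal -0.499 0.607 0.619
outer loop
vertex -4.28 3.17 3.406
vertex -3.149 3.418 4.074
vertex -3.71 3.773 3.274
endloop
endfacet
facet normal -0.678 -0.718 0.158
outer loop
vertex -3.718 2.815 4.207
vertex -4.28 3.17 3.406
vertex -3.17 2.147 3.526
endloop
endfacet
facet normal -0.499 0.607 0.619
outer loop
vertex -3.718 2.815 4.207
vertex -3.149 3.418 4.074
vertex -4.28 3.17 3.406
endloop
endfacet
facet normal 0.679 0.717 -0.158
outer loop
vertex -3.71 3.773 3.274
vertex -3.149 3.418 4.074
vertex -3.162 3.105 2.593
endloop
endfacet
facet normal 0.499 -0.607 -0.619
outer loop
vertex -2.6 2.75 3.394
vertex -3.17 2.147 3.526
vertex -3.162 3.105 2.593
endloop
endfacet
facet normal 0.678 0.718 -0.158
outer loop
vertex -3.162 3.105 2.593
vertex -3.149 3.418 4.074
vertex -2.6 2.75 3.394
endloop
endfacet
facet normal 0.540 -0.342 0.769
outer loop
vertex -2.6 2.75 3.394
vertex -3.718 2.815 4.207
vertex -3.17 2.147 3.526
endloop
endfacet
facet normal 0.540 -0.340 0.770
outer loop
vertex -3.149 3.418 4.074
vertex -3.718 2.815 4.207
vertex -2.6 2.75 3.394
endloop
endfacet
facet normal 0.170 0.894 -0.414
outer loop
vertex -3.056 1.533 -2.871
vertex -3.566 1.244 -3.706
vertex -3.818 1.698 -2.828
endloop
endfacet
facet normal 0.043 -0.062 0.997
outer loop
vertex -3.056 1.533 -2.871
vertex -3.818 1.698 -2.828
vertex -3.874 -0.384 -2.954
endloop
endfacet
facet normal 0.169 0.894 -0.414
outer loop
vertex -3.818 1.698 -2.828
vertex -3.566 1.244 -3.706
vertex -4.432 1.596 -3.299
endloop
endfacet
facet normal -0.605 -0.032 0.796
outer loop
vertex -3.818 1.698 -2.828
vertex -4.432 1.596 -3.299
vertex -3.874 -0.384 -2.954
endloop
endfacet
facet normal 0.170 0.895 -0.413
outer loop
vertex -4.432 1.596 -3.299
vertex -3.566 1.244 -3.706
vertex -4.539 1.289 -4.009
endloop
endfacet
facet normal -0.945 -0.224 0.239
outer loop
vertex -4.432 1.596 -3.299
vertex -4.539 1.289 -4.009
vertex -3.874 -0.384 -2.954
endloop
endfacet
facet normal 0.170 0.895 -0.413
outer loop
vertex -4.539 1.289 -4.009
vertex -3.566 1.244 -3.706
vertex -4.075 0.955 -4.541
endloop
endfacet
facet normal -0.776 -0.527 -0.346
outer loop
vertex -4.539 1.289 -4.009
vertex -4.075 0.955 -4.541
vertex -3.874 -0.384 -2.954
endloop
endfacet
facet normal 0.169 0.895 -0.413
outer loop
vertex -4.075 0.955 -4.541
vertex -3.566 1.244 -3.706
vertex -3.313 0.791 -4.584
endloop
endfacet
facet normal -0.199 -0.761 -0.617
outer loop
vertex -4.075 0.955 -4.541
vertex -3.313 0.791 -4.584
vertex -3.874 -0.384 -2.954
endloop
endfacet
facet normal 0.170 0.895 -0.413
outer loop
vertex -3.313 0.791 -4.584
vertex -3.566 1.244 -3.706
vertex -2.699 0.892 -4.113
endloop
endfacet
facet normal 0.449 -0.791 -0.416
outer loop
vertex -3.313 0.791 -4.584
vertex -2.699 0.892 -4.113
vertex -3.874 -0.384 -2.954
endloop
endfacet
facet normal 0.169 0.895 -0.413
outer loop
vertex -2.699 0.892 -4.113
vertex -3.566 1.244 -3.706
vertex -2.593 1.2 -3.403
endloop
endfacet
facet normal 0.789 -0.598 0.142
outer loop
vertex -2.699 0.892 -4.113
vertex -2.593 1.2 -3.403
vertex -3.874 -0.384 -2.954
endloop
endfacet
facet normal 0.169 0.895 -0.413
outer loop
vertex -2.593 1.2 -3.403
vertex -3.566 1.244 -3.706
vertex -3.056 1.533 -2.871
endloop
endfacet
facet normal 0.621 -0.296 0.726
outer loop
vertex -2.593 1.2 -3.403
vertex -3.056 1.533 -2.871
vertex -3.874 -0.384 -2.954
endloop
endfacet

endsolid


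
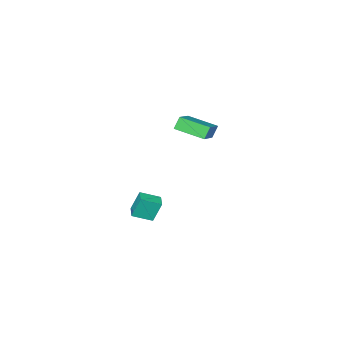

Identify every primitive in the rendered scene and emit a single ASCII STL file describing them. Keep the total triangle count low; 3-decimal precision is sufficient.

solid 
facet normal -0.523 -0.041 0.852
outer loop
vertex 0.348 -0.861 4.243
vertex -0.44 0.681 3.833
vertex -1.139 -1.875 3.282
endloop
endfacet
facet normal 0.442 -0.867 0.230
outer loop
vertex -0.7 -1.841 2.567
vertex 0.348 -0.861 4.243
vertex -1.139 -1.875 3.282
endloop
endfacet
facet normal -0.523 -0.041 0.852
outer loop
vertex -1.139 -1.875 3.282
vertex -0.44 0.681 3.833
vertex -1.927 -0.332 2.872
endloop
endfacet
facet normal -0.729 -0.497 -0.471
outer loop
vertex -1.927 -0.332 2.872
vertex -0.7 -1.841 2.567
vertex -1.139 -1.875 3.282
endloop
endfacet
facet normal 0.728 0.497 0.471
outer loop
vertex 0.348 -0.861 4.243
vertex -0.001 0.715 3.118
vertex -0.44 0.681 3.833
endloop
endfacet
facet normal 0.441 -0.867 0.231
outer loop
vertex 0.787 -0.828 3.528
vertex 0.348 -0.861 4.243
vertex -0.7 -1.841 2.567
endloop
endfacet
facet normal 0.729 0.497 0.471
outer loop
vertex 0.787 -0.828 3.528
vertex -0.001 0.715 3.118
vertex 0.348 -0.861 4.243
endloop
endfacet
facet normal -0.442 0.867 -0.230
outer loop
vertex -0.44 0.681 3.833
vertex -0.001 0.715 3.118
vertex -1.927 -0.332 2.872
endloop
endfacet
facet normal -0.729 -0.498 -0.470
outer loop
vertex -1.488 -0.299 2.157
vertex -0.7 -1.841 2.567
vertex -1.927 -0.332 2.872
endloop
endfacet
facet normal -0.442 0.867 -0.231
outer loop
vertex -1.927 -0.332 2.872
vertex -0.001 0.715 3.118
vertex -1.488 -0.299 2.157
endloop
endfacet
facet normal 0.523 0.041 -0.852
outer loop
vertex -1.488 -0.299 2.157
vertex 0.787 -0.828 3.528
vertex -0.7 -1.841 2.567
endloop
endfacet
facet normal 0.523 0.041 -0.852
outer loop
vertex -0.001 0.715 3.118
vertex 0.787 -0.828 3.528
vertex -1.488 -0.299 2.157
endloop
endfacet
facet normal -0.745 0.561 -0.362
outer loop
vertex -0.284 -3.162 -3.577
vertex 0.261 -2.432 -3.568
vertex 0.133 -3.456 -4.892
endloop
endfacet
facet normal -0.598 -0.801 -0.010
outer loop
vertex 1.079 -4.168 -4.432
vertex -0.284 -3.162 -3.577
vertex 0.133 -3.456 -4.892
endloop
endfacet
facet normal -0.745 0.560 -0.361
outer loop
vertex 0.133 -3.456 -4.892
vertex 0.261 -2.432 -3.568
vertex 0.677 -2.726 -4.882
endloop
endfacet
facet normal 0.297 -0.208 -0.932
outer loop
vertex 0.677 -2.726 -4.882
vertex 1.079 -4.168 -4.432
vertex 0.133 -3.456 -4.892
endloop
endfacet
facet normal -0.296 0.209 0.932
outer loop
vertex -0.284 -3.162 -3.577
vertex 1.207 -3.144 -3.108
vertex 0.261 -2.432 -3.568
endloop
endfacet
facet normal -0.598 -0.802 -0.010
outer loop
vertex 0.663 -3.874 -3.118
vertex -0.284 -3.162 -3.577
vertex 1.079 -4.168 -4.432
endloop
endfacet
facet normal -0.296 0.208 0.932
outer loop
vertex 0.663 -3.874 -3.118
vertex 1.207 -3.144 -3.108
vertex -0.284 -3.162 -3.577
endloop
endfacet
facet normal 0.598 0.801 0.010
outer loop
vertex 0.261 -2.432 -3.568
vertex 1.207 -3.144 -3.108
vertex 0.677 -2.726 -4.882
endloop
endfacet
facet normal 0.295 -0.209 -0.932
outer loop
vertex 1.624 -3.438 -4.423
vertex 1.079 -4.168 -4.432
vertex 0.677 -2.726 -4.882
endloop
endfacet
facet normal 0.598 0.802 0.010
outer loop
vertex 0.677 -2.726 -4.882
vertex 1.207 -3.144 -3.108
vertex 1.624 -3.438 -4.423
endloop
endfacet
facet normal 0.745 -0.561 0.361
outer loop
vertex 1.624 -3.438 -4.423
vertex 0.663 -3.874 -3.118
vertex 1.079 -4.168 -4.432
endloop
endfacet
facet normal 0.745 -0.560 0.362
outer loop
vertex 1.207 -3.144 -3.108
vertex 0.663 -3.874 -3.118
vertex 1.624 -3.438 -4.423
endloop
endfacet

endsolid


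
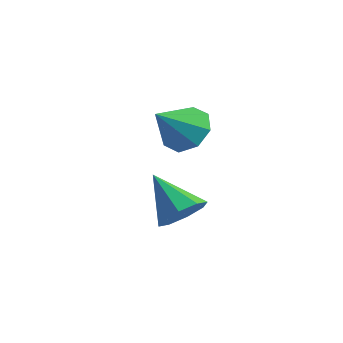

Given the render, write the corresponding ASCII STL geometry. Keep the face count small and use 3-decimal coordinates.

solid 
facet normal 0.771 -0.105 -0.628
outer loop
vertex -0.631 -1.719 -3.839
vertex -1.226 -1.732 -4.567
vertex -0.757 -1.062 -4.103
endloop
endfacet
facet normal 0.243 0.401 0.883
outer loop
vertex -0.631 -1.719 -3.839
vertex -0.757 -1.062 -4.103
vertex -2.714 -1.528 -3.353
endloop
endfacet
facet normal 0.771 -0.105 -0.628
outer loop
vertex -0.757 -1.062 -4.103
vertex -1.226 -1.732 -4.567
vertex -1.157 -0.797 -4.639
endloop
endfacet
facet normal -0.034 0.886 0.463
outer loop
vertex -0.757 -1.062 -4.103
vertex -1.157 -0.797 -4.639
vertex -2.714 -1.528 -3.353
endloop
endfacet
facet normal 0.770 -0.105 -0.630
outer loop
vertex -1.157 -0.797 -4.639
vertex -1.226 -1.732 -4.567
vertex -1.599 -1.08 -5.132
endloop
endfacet
facet normal -0.475 0.876 -0.077
outer loop
vertex -1.157 -0.797 -4.639
vertex -1.599 -1.08 -5.132
vertex -2.714 -1.528 -3.353
endloop
endfacet
facet normal 0.770 -0.105 -0.629
outer loop
vertex -1.599 -1.08 -5.132
vertex -1.226 -1.732 -4.567
vertex -1.822 -1.744 -5.294
endloop
endfacet
facet normal -0.824 0.379 -0.421
outer loop
vertex -1.599 -1.08 -5.132
vertex -1.822 -1.744 -5.294
vertex -2.714 -1.528 -3.353
endloop
endfacet
facet normal 0.770 -0.105 -0.629
outer loop
vertex -1.822 -1.744 -5.294
vertex -1.226 -1.732 -4.567
vertex -1.696 -2.402 -5.03
endloop
endfacet
facet normal -0.875 -0.315 -0.367
outer loop
vertex -1.822 -1.744 -5.294
vertex -1.696 -2.402 -5.03
vertex -2.714 -1.528 -3.353
endloop
endfacet
facet normal 0.770 -0.106 -0.629
outer loop
vertex -1.696 -2.402 -5.03
vertex -1.226 -1.732 -4.567
vertex -1.295 -2.667 -4.494
endloop
endfacet
facet normal -0.599 -0.799 0.053
outer loop
vertex -1.696 -2.402 -5.03
vertex -1.295 -2.667 -4.494
vertex -2.714 -1.528 -3.353
endloop
endfacet
facet normal 0.771 -0.106 -0.628
outer loop
vertex -1.295 -2.667 -4.494
vertex -1.226 -1.732 -4.567
vertex -0.854 -2.384 -4.001
endloop
endfacet
facet normal -0.157 -0.790 0.593
outer loop
vertex -1.295 -2.667 -4.494
vertex -0.854 -2.384 -4.001
vertex -2.714 -1.528 -3.353
endloop
endfacet
facet normal 0.771 -0.105 -0.628
outer loop
vertex -0.854 -2.384 -4.001
vertex -1.226 -1.732 -4.567
vertex -0.631 -1.719 -3.839
endloop
endfacet
facet normal 0.192 -0.293 0.937
outer loop
vertex -0.854 -2.384 -4.001
vertex -0.631 -1.719 -3.839
vertex -2.714 -1.528 -3.353
endloop
endfacet
facet normal 0.118 0.737 -0.666
outer loop
vertex -1.141 -0.593 -0.335
vertex -1.629 -1.126 -1.012
vertex -1.888 -0.463 -0.324
endloop
endfacet
facet normal 0.055 0.231 0.971
outer loop
vertex -1.141 -0.593 -0.335
vertex -1.888 -0.463 -0.324
vertex -1.831 -2.394 0.132
endloop
endfacet
facet normal 0.118 0.737 -0.666
outer loop
vertex -1.888 -0.463 -0.324
vertex -1.629 -1.126 -1.012
vertex -2.482 -0.722 -0.716
endloop
endfacet
facet normal -0.593 0.168 0.787
outer loop
vertex -1.888 -0.463 -0.324
vertex -2.482 -0.722 -0.716
vertex -1.831 -2.394 0.132
endloop
endfacet
facet normal 0.118 0.737 -0.666
outer loop
vertex -2.482 -0.722 -0.716
vertex -1.629 -1.126 -1.012
vertex -2.577 -1.217 -1.281
endloop
endfacet
facet normal -0.925 -0.195 0.326
outer loop
vertex -2.482 -0.722 -0.716
vertex -2.577 -1.217 -1.281
vertex -1.831 -2.394 0.132
endloop
endfacet
facet normal 0.118 0.737 -0.665
outer loop
vertex -2.577 -1.217 -1.281
vertex -1.629 -1.126 -1.012
vertex -2.116 -1.659 -1.689
endloop
endfacet
facet normal -0.748 -0.647 -0.144
outer loop
vertex -2.577 -1.217 -1.281
vertex -2.116 -1.659 -1.689
vertex -1.831 -2.394 0.132
endloop
endfacet
facet normal 0.118 0.737 -0.665
outer loop
vertex -2.116 -1.659 -1.689
vertex -1.629 -1.126 -1.012
vertex -1.37 -1.789 -1.701
endloop
endfacet
facet normal -0.166 -0.923 -0.347
outer loop
vertex -2.116 -1.659 -1.689
vertex -1.37 -1.789 -1.701
vertex -1.831 -2.394 0.132
endloop
endfacet
facet normal 0.117 0.737 -0.665
outer loop
vertex -1.37 -1.789 -1.701
vertex -1.629 -1.126 -1.012
vertex -0.775 -1.53 -1.309
endloop
endfacet
facet normal 0.482 -0.861 -0.163
outer loop
vertex -1.37 -1.789 -1.701
vertex -0.775 -1.53 -1.309
vertex -1.831 -2.394 0.132
endloop
endfacet
facet normal 0.118 0.738 -0.665
outer loop
vertex -0.775 -1.53 -1.309
vertex -1.629 -1.126 -1.012
vertex -0.68 -1.035 -0.743
endloop
endfacet
facet normal 0.814 -0.498 0.298
outer loop
vertex -0.775 -1.53 -1.309
vertex -0.68 -1.035 -0.743
vertex -1.831 -2.394 0.132
endloop
endfacet
facet normal 0.118 0.737 -0.665
outer loop
vertex -0.68 -1.035 -0.743
vertex -1.629 -1.126 -1.012
vertex -1.141 -0.593 -0.335
endloop
endfacet
facet normal 0.638 -0.045 0.769
outer loop
vertex -0.68 -1.035 -0.743
vertex -1.141 -0.593 -0.335
vertex -1.831 -2.394 0.132
endloop
endfacet

endsolid


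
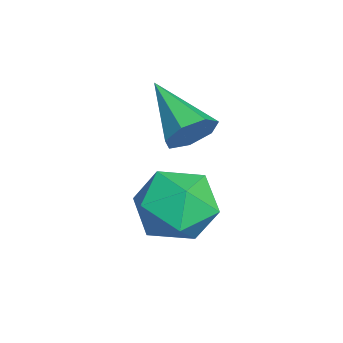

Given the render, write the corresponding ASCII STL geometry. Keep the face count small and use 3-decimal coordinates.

solid 
facet normal -0.199 0.970 0.141
outer loop
vertex 1.918 2.432 -2.02
vertex 2.048 2.303 -0.952
vertex 2.895 2.567 -1.572
endloop
endfacet
facet normal 0.108 0.862 -0.495
outer loop
vertex 1.918 2.432 -2.02
vertex 2.895 2.567 -1.572
vertex 2.799 2.039 -2.513
endloop
endfacet
facet normal -0.301 0.406 -0.863
outer loop
vertex 1.918 2.432 -2.02
vertex 2.799 2.039 -2.513
vertex 1.892 1.449 -2.474
endloop
endfacet
facet normal -0.860 0.233 -0.454
outer loop
vertex 1.918 2.432 -2.02
vertex 1.892 1.449 -2.474
vertex 1.427 1.612 -1.51
endloop
endfacet
facet normal -0.797 0.581 0.167
outer loop
vertex 1.918 2.432 -2.02
vertex 1.427 1.612 -1.51
vertex 2.048 2.303 -0.952
endloop
endfacet
facet normal 0.740 0.552 -0.385
outer loop
vertex 2.799 2.039 -2.513
vertex 2.895 2.567 -1.572
vertex 3.473 1.668 -1.75
endloop
endfacet
facet normal 0.245 0.725 0.644
outer loop
vertex 2.895 2.567 -1.572
vertex 2.048 2.303 -0.952
vertex 3.008 1.831 -0.786
endloop
endfacet
facet normal -0.722 0.096 0.685
outer loop
vertex 2.048 2.303 -0.952
vertex 1.427 1.612 -1.51
vertex 2.101 1.241 -0.747
endloop
endfacet
facet normal -0.825 -0.467 -0.319
outer loop
vertex 1.427 1.612 -1.51
vertex 1.892 1.449 -2.474
vertex 2.005 0.713 -1.688
endloop
endfacet
facet normal 0.078 -0.185 -0.980
outer loop
vertex 1.892 1.449 -2.474
vertex 2.799 2.039 -2.513
vertex 2.852 0.977 -2.308
endloop
endfacet
facet normal 0.860 -0.233 0.454
outer loop
vertex 2.982 0.848 -1.24
vertex 3.473 1.668 -1.75
vertex 3.008 1.831 -0.786
endloop
endfacet
facet normal 0.301 -0.406 0.863
outer loop
vertex 2.982 0.848 -1.24
vertex 3.008 1.831 -0.786
vertex 2.101 1.241 -0.747
endloop
endfacet
facet normal -0.108 -0.862 0.495
outer loop
vertex 2.982 0.848 -1.24
vertex 2.101 1.241 -0.747
vertex 2.005 0.713 -1.688
endloop
endfacet
facet normal 0.199 -0.970 -0.141
outer loop
vertex 2.982 0.848 -1.24
vertex 2.005 0.713 -1.688
vertex 2.852 0.977 -2.308
endloop
endfacet
facet normal 0.797 -0.581 -0.167
outer loop
vertex 2.982 0.848 -1.24
vertex 2.852 0.977 -2.308
vertex 3.473 1.668 -1.75
endloop
endfacet
facet normal 0.825 0.467 0.319
outer loop
vertex 3.008 1.831 -0.786
vertex 3.473 1.668 -1.75
vertex 2.895 2.567 -1.572
endloop
endfacet
facet normal -0.078 0.185 0.980
outer loop
vertex 2.101 1.241 -0.747
vertex 3.008 1.831 -0.786
vertex 2.048 2.303 -0.952
endloop
endfacet
facet normal -0.740 -0.552 0.385
outer loop
vertex 2.005 0.713 -1.688
vertex 2.101 1.241 -0.747
vertex 1.427 1.612 -1.51
endloop
endfacet
facet normal -0.245 -0.725 -0.644
outer loop
vertex 2.852 0.977 -2.308
vertex 2.005 0.713 -1.688
vertex 1.892 1.449 -2.474
endloop
endfacet
facet normal 0.722 -0.096 -0.685
outer loop
vertex 3.473 1.668 -1.75
vertex 2.852 0.977 -2.308
vertex 2.799 2.039 -2.513
endloop
endfacet
facet normal 0.771 0.428 -0.471
outer loop
vertex 2.357 1.76 0.801
vertex 1.932 2.009 0.332
vertex 2.132 2.293 0.917
endloop
endfacet
facet normal 0.230 -0.113 0.966
outer loop
vertex 2.357 1.76 0.801
vertex 2.132 2.293 0.917
vertex 0.568 1.251 1.168
endloop
endfacet
facet normal 0.770 0.429 -0.472
outer loop
vertex 2.132 2.293 0.917
vertex 1.932 2.009 0.332
vertex 1.756 2.612 0.593
endloop
endfacet
facet normal -0.233 0.544 0.806
outer loop
vertex 2.132 2.293 0.917
vertex 1.756 2.612 0.593
vertex 0.568 1.251 1.168
endloop
endfacet
facet normal 0.771 0.429 -0.471
outer loop
vertex 1.756 2.612 0.593
vertex 1.932 2.009 0.332
vertex 1.513 2.477 0.073
endloop
endfacet
facet normal -0.711 0.686 0.154
outer loop
vertex 1.756 2.612 0.593
vertex 1.513 2.477 0.073
vertex 0.568 1.251 1.168
endloop
endfacet
facet normal 0.770 0.429 -0.472
outer loop
vertex 1.513 2.477 0.073
vertex 1.932 2.009 0.332
vertex 1.585 1.99 -0.252
endloop
endfacet
facet normal -0.843 0.207 -0.496
outer loop
vertex 1.513 2.477 0.073
vertex 1.585 1.99 -0.252
vertex 0.568 1.251 1.168
endloop
endfacet
facet normal 0.771 0.428 -0.472
outer loop
vertex 1.585 1.99 -0.252
vertex 1.932 2.009 0.332
vertex 1.918 1.517 -0.137
endloop
endfacet
facet normal -0.531 -0.534 -0.658
outer loop
vertex 1.585 1.99 -0.252
vertex 1.918 1.517 -0.137
vertex 0.568 1.251 1.168
endloop
endfacet
facet normal 0.771 0.428 -0.472
outer loop
vertex 1.918 1.517 -0.137
vertex 1.932 2.009 0.332
vertex 2.262 1.415 0.332
endloop
endfacet
facet normal -0.008 -0.978 -0.207
outer loop
vertex 1.918 1.517 -0.137
vertex 2.262 1.415 0.332
vertex 0.568 1.251 1.168
endloop
endfacet
facet normal 0.771 0.428 -0.471
outer loop
vertex 2.262 1.415 0.332
vertex 1.932 2.009 0.332
vertex 2.357 1.76 0.801
endloop
endfacet
facet normal 0.331 -0.791 0.515
outer loop
vertex 2.262 1.415 0.332
vertex 2.357 1.76 0.801
vertex 0.568 1.251 1.168
endloop
endfacet

endsolid


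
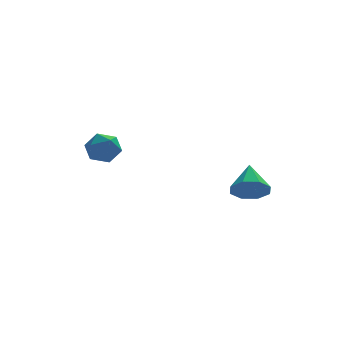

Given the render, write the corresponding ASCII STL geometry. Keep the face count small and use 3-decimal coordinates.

solid 
facet normal -0.175 -0.795 -0.580
outer loop
vertex 3.322 -2.759 -0.313
vertex 2.84 -3.204 0.442
vertex 2.574 -2.598 -0.308
endloop
endfacet
facet normal 0.183 0.867 -0.464
outer loop
vertex 3.322 -2.759 -0.313
vertex 2.574 -2.598 -0.308
vertex 3.16 -1.756 1.498
endloop
endfacet
facet normal -0.176 -0.795 -0.580
outer loop
vertex 2.574 -2.598 -0.308
vertex 2.84 -3.204 0.442
vertex 1.981 -2.791 0.137
endloop
endfacet
facet normal -0.462 0.852 -0.247
outer loop
vertex 2.574 -2.598 -0.308
vertex 1.981 -2.791 0.137
vertex 3.16 -1.756 1.498
endloop
endfacet
facet normal -0.176 -0.795 -0.580
outer loop
vertex 1.981 -2.791 0.137
vertex 2.84 -3.204 0.442
vertex 1.892 -3.226 0.76
endloop
endfacet
facet normal -0.792 0.548 0.269
outer loop
vertex 1.981 -2.791 0.137
vertex 1.892 -3.226 0.76
vertex 3.16 -1.756 1.498
endloop
endfacet
facet normal -0.176 -0.795 -0.580
outer loop
vertex 1.892 -3.226 0.76
vertex 2.84 -3.204 0.442
vertex 2.358 -3.648 1.197
endloop
endfacet
facet normal -0.610 0.134 0.781
outer loop
vertex 1.892 -3.226 0.76
vertex 2.358 -3.648 1.197
vertex 3.16 -1.756 1.498
endloop
endfacet
facet normal -0.176 -0.795 -0.580
outer loop
vertex 2.358 -3.648 1.197
vertex 2.84 -3.204 0.442
vertex 3.106 -3.81 1.192
endloop
endfacet
facet normal -0.025 -0.147 0.989
outer loop
vertex 2.358 -3.648 1.197
vertex 3.106 -3.81 1.192
vertex 3.16 -1.756 1.498
endloop
endfacet
facet normal -0.176 -0.795 -0.580
outer loop
vertex 3.106 -3.81 1.192
vertex 2.84 -3.204 0.442
vertex 3.698 -3.616 0.747
endloop
endfacet
facet normal 0.623 -0.131 0.771
outer loop
vertex 3.106 -3.81 1.192
vertex 3.698 -3.616 0.747
vertex 3.16 -1.756 1.498
endloop
endfacet
facet normal -0.175 -0.795 -0.581
outer loop
vertex 3.698 -3.616 0.747
vertex 2.84 -3.204 0.442
vertex 3.788 -3.181 0.124
endloop
endfacet
facet normal 0.951 0.171 0.257
outer loop
vertex 3.698 -3.616 0.747
vertex 3.788 -3.181 0.124
vertex 3.16 -1.756 1.498
endloop
endfacet
facet normal -0.175 -0.795 -0.581
outer loop
vertex 3.788 -3.181 0.124
vertex 2.84 -3.204 0.442
vertex 3.322 -2.759 -0.313
endloop
endfacet
facet normal 0.770 0.585 -0.255
outer loop
vertex 3.788 -3.181 0.124
vertex 3.322 -2.759 -0.313
vertex 3.16 -1.756 1.498
endloop
endfacet
facet normal -0.473 0.717 0.511
outer loop
vertex -4.082 1.667 2.101
vertex -3.497 1.499 2.879
vertex -3.232 2.161 2.195
endloop
endfacet
facet normal -0.478 0.858 -0.189
outer loop
vertex -4.082 1.667 2.101
vertex -3.232 2.161 2.195
vertex -3.506 1.814 1.311
endloop
endfacet
facet normal -0.794 0.312 -0.521
outer loop
vertex -4.082 1.667 2.101
vertex -3.506 1.814 1.311
vertex -3.941 0.937 1.449
endloop
endfacet
facet normal -0.986 -0.166 -0.027
outer loop
vertex -4.082 1.667 2.101
vertex -3.941 0.937 1.449
vertex -3.935 0.743 2.418
endloop
endfacet
facet normal -0.788 0.084 0.610
outer loop
vertex -4.082 1.667 2.101
vertex -3.935 0.743 2.418
vertex -3.497 1.499 2.879
endloop
endfacet
facet normal 0.200 0.889 -0.411
outer loop
vertex -3.506 1.814 1.311
vertex -3.232 2.161 2.195
vertex -2.565 1.737 1.602
endloop
endfacet
facet normal 0.206 0.662 0.721
outer loop
vertex -3.232 2.161 2.195
vertex -3.497 1.499 2.879
vertex -2.559 1.543 2.571
endloop
endfacet
facet normal -0.302 -0.362 0.882
outer loop
vertex -3.497 1.499 2.879
vertex -3.935 0.743 2.418
vertex -2.994 0.666 2.709
endloop
endfacet
facet normal -0.622 -0.769 -0.150
outer loop
vertex -3.935 0.743 2.418
vertex -3.941 0.937 1.449
vertex -3.268 0.319 1.825
endloop
endfacet
facet normal -0.312 0.005 -0.950
outer loop
vertex -3.941 0.937 1.449
vertex -3.506 1.814 1.311
vertex -3.003 0.981 1.141
endloop
endfacet
facet normal 0.986 0.166 0.027
outer loop
vertex -2.418 0.813 1.919
vertex -2.565 1.737 1.602
vertex -2.559 1.543 2.571
endloop
endfacet
facet normal 0.794 -0.312 0.521
outer loop
vertex -2.418 0.813 1.919
vertex -2.559 1.543 2.571
vertex -2.994 0.666 2.709
endloop
endfacet
facet normal 0.478 -0.858 0.189
outer loop
vertex -2.418 0.813 1.919
vertex -2.994 0.666 2.709
vertex -3.268 0.319 1.825
endloop
endfacet
facet normal 0.473 -0.717 -0.511
outer loop
vertex -2.418 0.813 1.919
vertex -3.268 0.319 1.825
vertex -3.003 0.981 1.141
endloop
endfacet
facet normal 0.788 -0.084 -0.610
outer loop
vertex -2.418 0.813 1.919
vertex -3.003 0.981 1.141
vertex -2.565 1.737 1.602
endloop
endfacet
facet normal 0.622 0.769 0.150
outer loop
vertex -2.559 1.543 2.571
vertex -2.565 1.737 1.602
vertex -3.232 2.161 2.195
endloop
endfacet
facet normal 0.312 -0.005 0.950
outer loop
vertex -2.994 0.666 2.709
vertex -2.559 1.543 2.571
vertex -3.497 1.499 2.879
endloop
endfacet
facet normal -0.200 -0.889 0.411
outer loop
vertex -3.268 0.319 1.825
vertex -2.994 0.666 2.709
vertex -3.935 0.743 2.418
endloop
endfacet
facet normal -0.206 -0.662 -0.721
outer loop
vertex -3.003 0.981 1.141
vertex -3.268 0.319 1.825
vertex -3.941 0.937 1.449
endloop
endfacet
facet normal 0.302 0.362 -0.882
outer loop
vertex -2.565 1.737 1.602
vertex -3.003 0.981 1.141
vertex -3.506 1.814 1.311
endloop
endfacet

endsolid
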